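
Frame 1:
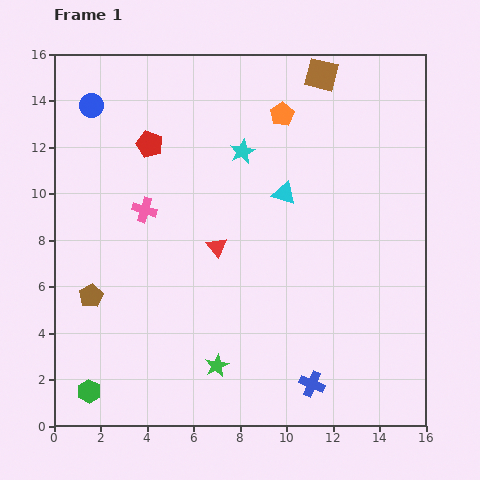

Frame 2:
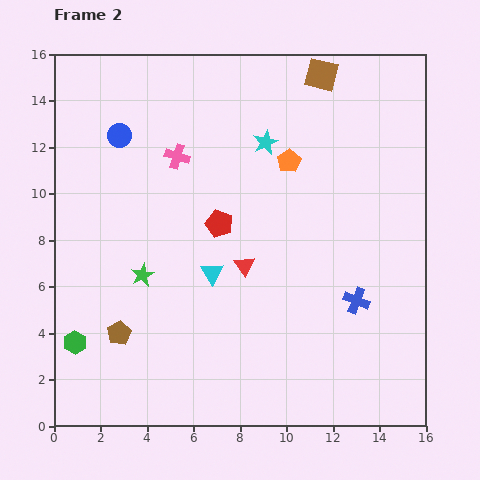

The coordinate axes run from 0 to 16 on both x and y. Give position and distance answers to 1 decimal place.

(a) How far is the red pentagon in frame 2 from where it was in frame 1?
4.5

The red pentagon moved from (4.1, 12.1) to (7.1, 8.7), a distance of √(3.0² + 3.4²) ≈ 4.5.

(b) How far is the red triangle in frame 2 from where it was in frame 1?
1.4

The red triangle moved from (7.0, 7.7) to (8.2, 6.9), a distance of √(1.2² + 0.8²) ≈ 1.4.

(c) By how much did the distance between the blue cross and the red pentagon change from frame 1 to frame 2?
-5.7

Distance in frame 1: 12.5. Distance in frame 2: 6.8.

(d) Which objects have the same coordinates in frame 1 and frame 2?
the brown square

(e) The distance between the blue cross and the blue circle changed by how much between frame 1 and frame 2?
-2.9

Distance in frame 1: 15.3. Distance in frame 2: 12.4.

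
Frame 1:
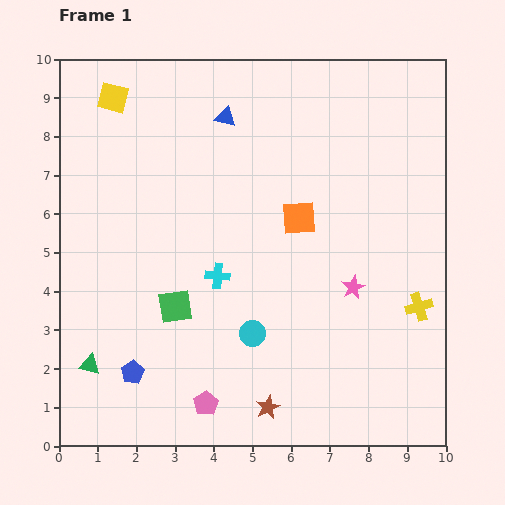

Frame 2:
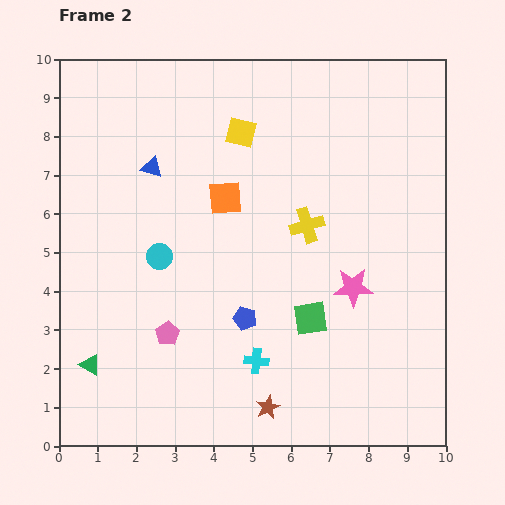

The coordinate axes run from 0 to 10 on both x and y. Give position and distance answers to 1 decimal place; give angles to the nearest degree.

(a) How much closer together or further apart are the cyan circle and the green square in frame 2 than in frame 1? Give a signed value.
+2.1

Distance in frame 1: 2.1. Distance in frame 2: 4.2.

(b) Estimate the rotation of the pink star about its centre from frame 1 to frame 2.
24° clockwise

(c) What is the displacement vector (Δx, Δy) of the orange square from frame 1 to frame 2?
(-1.9, 0.5)

The orange square was at (6.2, 5.9) in frame 1 and (4.3, 6.4) in frame 2.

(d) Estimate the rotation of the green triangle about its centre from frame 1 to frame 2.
17° clockwise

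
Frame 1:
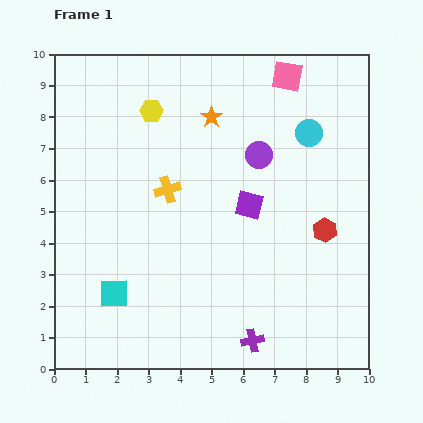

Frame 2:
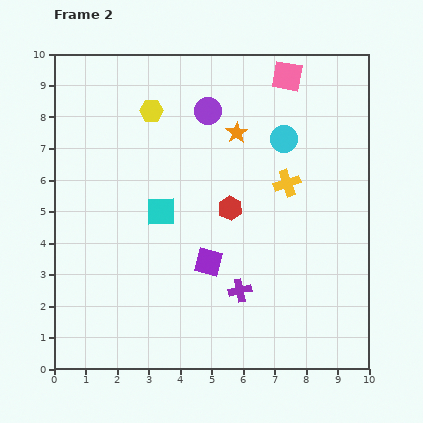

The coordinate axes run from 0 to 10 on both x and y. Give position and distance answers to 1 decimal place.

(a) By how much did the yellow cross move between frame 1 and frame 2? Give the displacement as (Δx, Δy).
(3.8, 0.2)

The yellow cross was at (3.6, 5.7) in frame 1 and (7.4, 5.9) in frame 2.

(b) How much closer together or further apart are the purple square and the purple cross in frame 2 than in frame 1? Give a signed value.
-3.0

Distance in frame 1: 4.3. Distance in frame 2: 1.3.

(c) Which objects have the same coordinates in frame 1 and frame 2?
the yellow hexagon, the pink square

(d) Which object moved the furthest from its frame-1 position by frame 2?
the yellow cross

(moved 3.8; next 3.1)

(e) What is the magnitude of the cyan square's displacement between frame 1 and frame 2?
3.0

The cyan square moved from (1.9, 2.4) to (3.4, 5.0), a distance of √(1.5² + 2.6²) ≈ 3.0.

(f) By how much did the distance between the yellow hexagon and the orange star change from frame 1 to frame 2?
+0.9

Distance in frame 1: 1.9. Distance in frame 2: 2.8.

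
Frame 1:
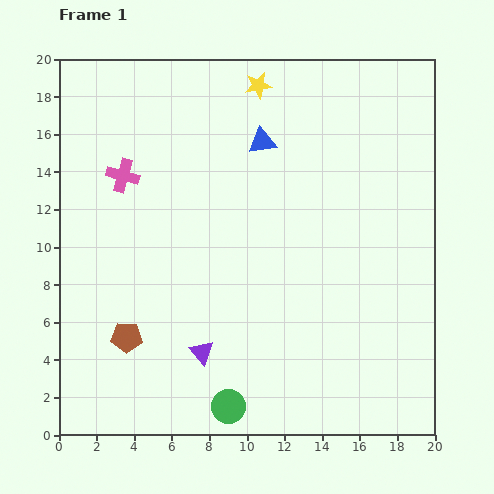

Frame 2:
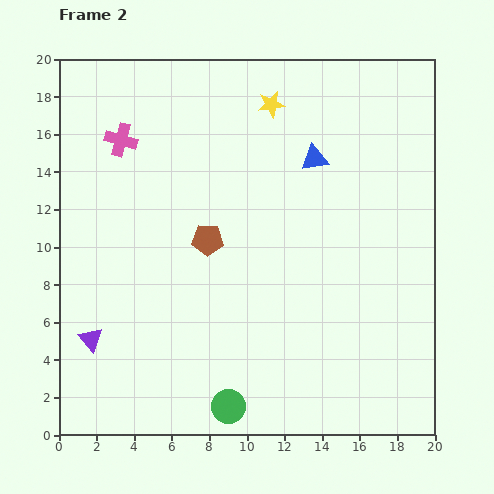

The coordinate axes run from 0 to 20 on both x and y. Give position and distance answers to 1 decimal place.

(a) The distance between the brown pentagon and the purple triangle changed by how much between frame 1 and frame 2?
+4.1

Distance in frame 1: 4.1. Distance in frame 2: 8.2.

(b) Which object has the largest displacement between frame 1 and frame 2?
the brown pentagon

(moved 6.7; next 5.9)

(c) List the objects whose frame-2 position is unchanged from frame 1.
the green circle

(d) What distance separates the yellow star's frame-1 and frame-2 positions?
1.2

The yellow star moved from (10.6, 18.6) to (11.3, 17.6), a distance of √(0.7² + 1.0²) ≈ 1.2.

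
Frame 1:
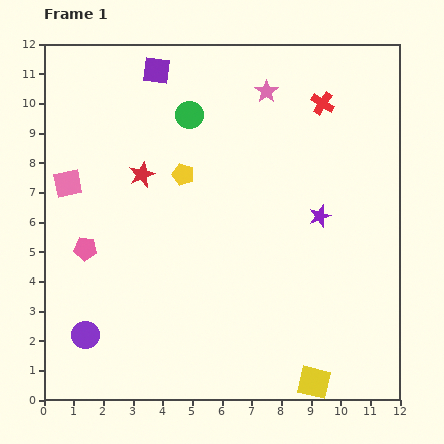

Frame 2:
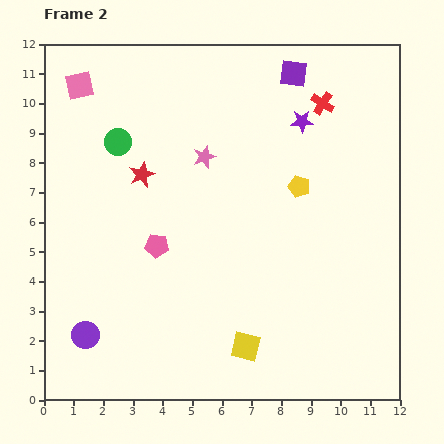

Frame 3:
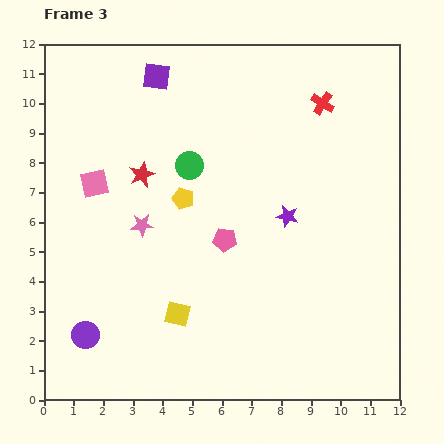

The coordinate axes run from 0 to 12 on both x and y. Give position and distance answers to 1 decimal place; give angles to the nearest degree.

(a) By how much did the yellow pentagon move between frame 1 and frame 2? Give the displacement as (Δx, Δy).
(3.9, -0.4)

The yellow pentagon was at (4.7, 7.6) in frame 1 and (8.6, 7.2) in frame 2.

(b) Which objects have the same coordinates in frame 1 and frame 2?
the red star, the purple circle, the red cross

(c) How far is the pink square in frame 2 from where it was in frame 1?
3.3

The pink square moved from (0.8, 7.3) to (1.2, 10.6), a distance of √(0.4² + 3.3²) ≈ 3.3.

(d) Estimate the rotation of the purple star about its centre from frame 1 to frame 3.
31° clockwise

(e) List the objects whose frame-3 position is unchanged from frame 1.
the red star, the purple circle, the red cross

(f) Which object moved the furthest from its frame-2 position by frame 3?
the purple square

(moved 4.6; next 3.9)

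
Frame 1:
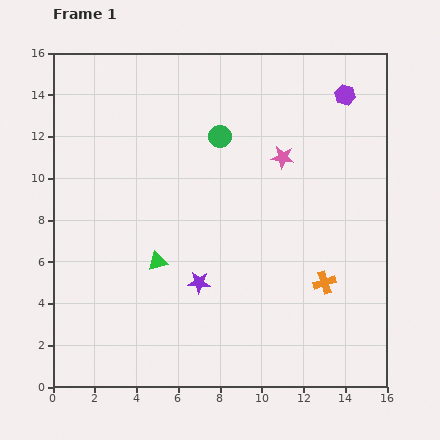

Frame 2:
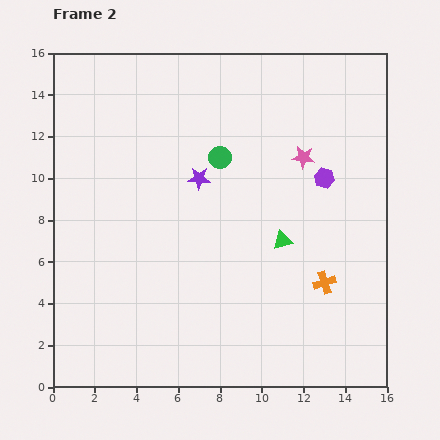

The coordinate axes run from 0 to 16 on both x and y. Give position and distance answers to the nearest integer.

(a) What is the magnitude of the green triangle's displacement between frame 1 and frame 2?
6

The green triangle moved from (5, 6) to (11, 7), a distance of √(6² + 1²) ≈ 6.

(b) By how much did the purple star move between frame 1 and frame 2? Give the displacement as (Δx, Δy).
(0, 5)

The purple star was at (7, 5) in frame 1 and (7, 10) in frame 2.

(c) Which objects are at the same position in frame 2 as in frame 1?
the orange cross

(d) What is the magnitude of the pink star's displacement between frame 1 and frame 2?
1

The pink star moved from (11, 11) to (12, 11), a distance of √(1² + 0²) ≈ 1.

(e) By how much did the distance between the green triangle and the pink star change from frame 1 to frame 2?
-4

Distance in frame 1: 8. Distance in frame 2: 4.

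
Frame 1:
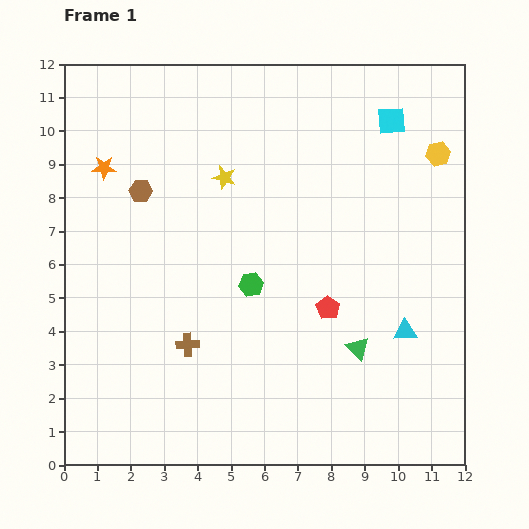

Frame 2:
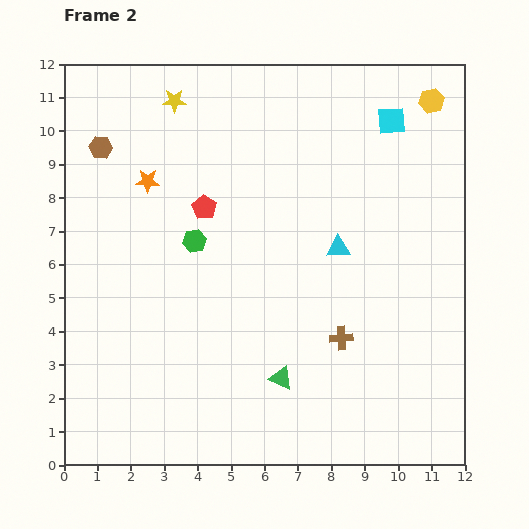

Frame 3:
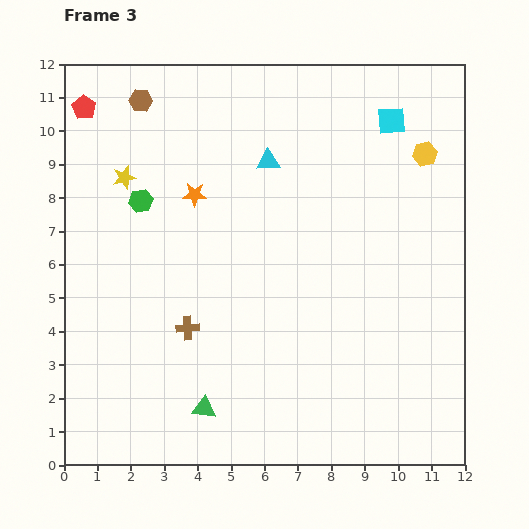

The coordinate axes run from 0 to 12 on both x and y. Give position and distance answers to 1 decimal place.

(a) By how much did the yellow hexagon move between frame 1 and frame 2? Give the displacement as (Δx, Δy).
(-0.2, 1.6)

The yellow hexagon was at (11.2, 9.3) in frame 1 and (11.0, 10.9) in frame 2.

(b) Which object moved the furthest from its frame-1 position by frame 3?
the red pentagon

(moved 9.4; next 6.5)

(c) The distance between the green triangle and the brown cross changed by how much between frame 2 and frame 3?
+0.3

Distance in frame 2: 2.2. Distance in frame 3: 2.5.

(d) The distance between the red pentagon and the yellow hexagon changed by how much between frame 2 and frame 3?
+2.8

Distance in frame 2: 7.5. Distance in frame 3: 10.3.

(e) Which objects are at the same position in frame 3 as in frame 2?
the cyan square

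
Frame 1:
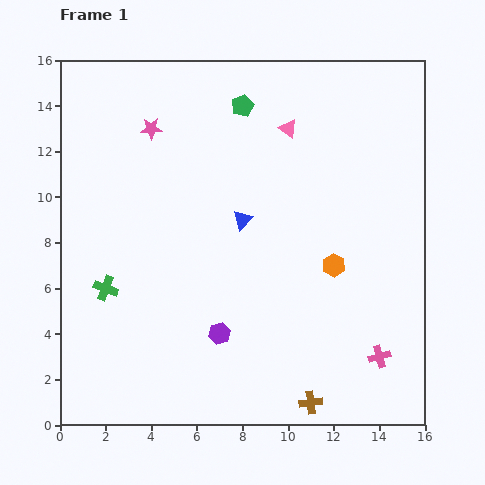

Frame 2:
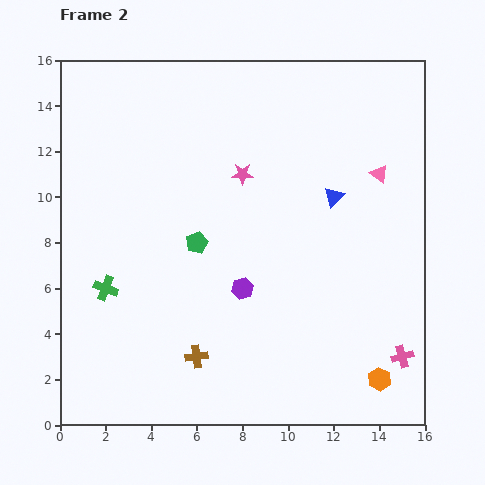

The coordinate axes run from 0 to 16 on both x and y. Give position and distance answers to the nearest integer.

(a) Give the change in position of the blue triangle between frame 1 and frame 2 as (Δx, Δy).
(4, 1)

The blue triangle was at (8, 9) in frame 1 and (12, 10) in frame 2.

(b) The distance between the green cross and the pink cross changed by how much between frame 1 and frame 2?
+1

Distance in frame 1: 12. Distance in frame 2: 13.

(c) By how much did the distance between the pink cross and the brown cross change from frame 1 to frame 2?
+5

Distance in frame 1: 4. Distance in frame 2: 9.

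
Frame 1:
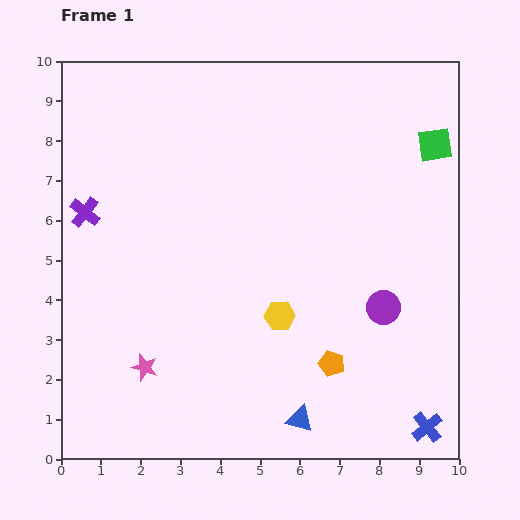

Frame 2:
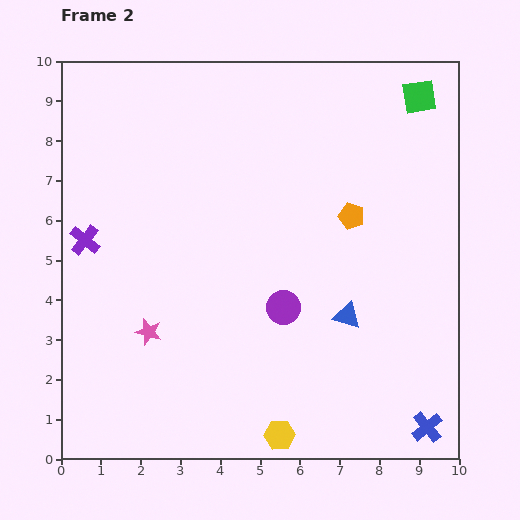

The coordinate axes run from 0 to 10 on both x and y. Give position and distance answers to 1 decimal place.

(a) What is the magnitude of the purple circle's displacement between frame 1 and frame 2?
2.5

The purple circle moved from (8.1, 3.8) to (5.6, 3.8), a distance of √(2.5² + 0.0²) ≈ 2.5.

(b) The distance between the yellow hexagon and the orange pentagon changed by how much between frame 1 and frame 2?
+4.0

Distance in frame 1: 1.8. Distance in frame 2: 5.8.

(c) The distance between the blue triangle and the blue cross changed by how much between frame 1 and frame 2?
+0.2

Distance in frame 1: 3.2. Distance in frame 2: 3.4.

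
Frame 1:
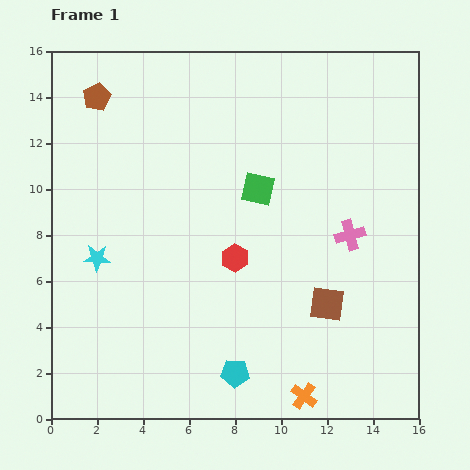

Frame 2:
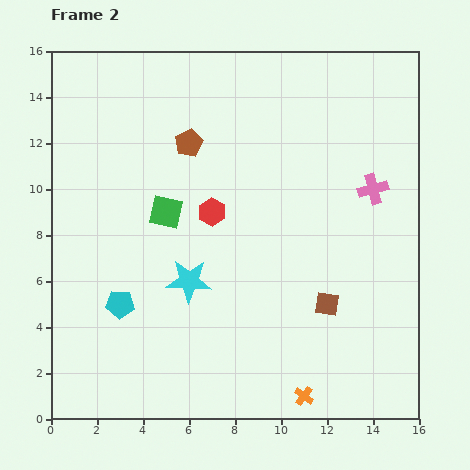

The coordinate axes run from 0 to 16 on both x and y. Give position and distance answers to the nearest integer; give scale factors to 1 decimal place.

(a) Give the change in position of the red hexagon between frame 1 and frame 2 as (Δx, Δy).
(-1, 2)

The red hexagon was at (8, 7) in frame 1 and (7, 9) in frame 2.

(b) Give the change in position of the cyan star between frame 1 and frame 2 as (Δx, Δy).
(4, -1)

The cyan star was at (2, 7) in frame 1 and (6, 6) in frame 2.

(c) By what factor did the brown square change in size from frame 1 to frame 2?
0.7×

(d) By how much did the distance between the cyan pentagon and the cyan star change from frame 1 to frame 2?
-5

Distance in frame 1: 8. Distance in frame 2: 3.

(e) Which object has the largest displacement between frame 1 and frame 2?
the cyan pentagon

(moved 6; next 4)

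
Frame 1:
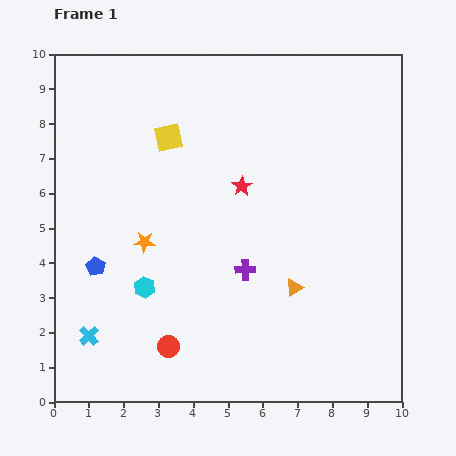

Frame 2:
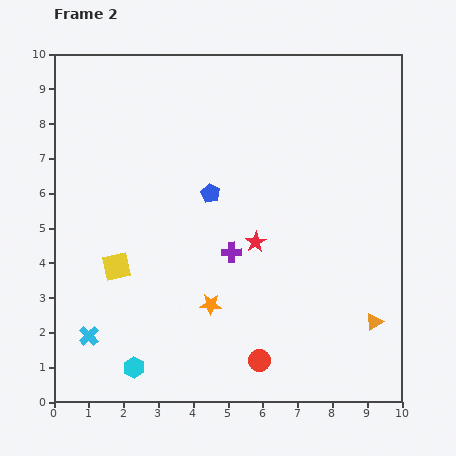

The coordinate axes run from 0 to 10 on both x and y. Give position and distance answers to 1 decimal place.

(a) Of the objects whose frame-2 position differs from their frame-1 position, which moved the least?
the purple cross

(moved 0.6)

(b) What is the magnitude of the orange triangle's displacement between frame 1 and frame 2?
2.5

The orange triangle moved from (6.9, 3.3) to (9.2, 2.3), a distance of √(2.3² + 1.0²) ≈ 2.5.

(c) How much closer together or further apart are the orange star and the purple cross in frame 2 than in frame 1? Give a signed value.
-1.4

Distance in frame 1: 3.0. Distance in frame 2: 1.6.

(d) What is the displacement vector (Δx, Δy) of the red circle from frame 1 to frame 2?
(2.6, -0.4)

The red circle was at (3.3, 1.6) in frame 1 and (5.9, 1.2) in frame 2.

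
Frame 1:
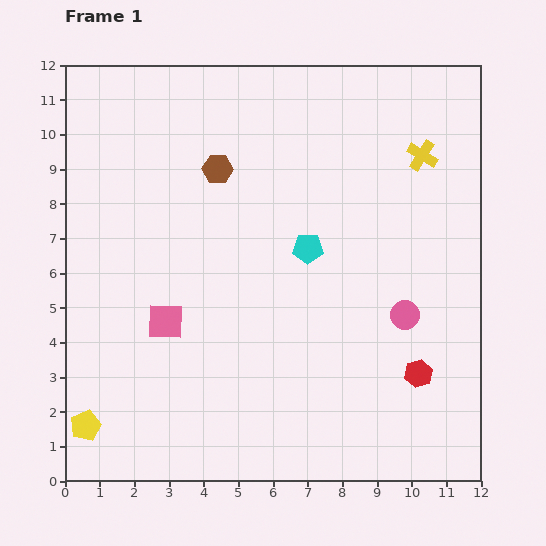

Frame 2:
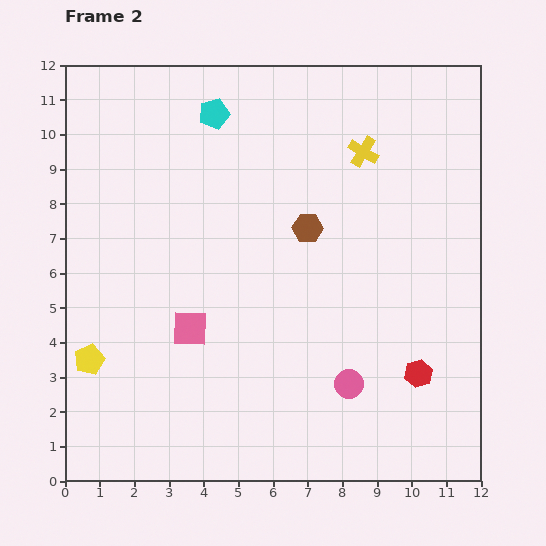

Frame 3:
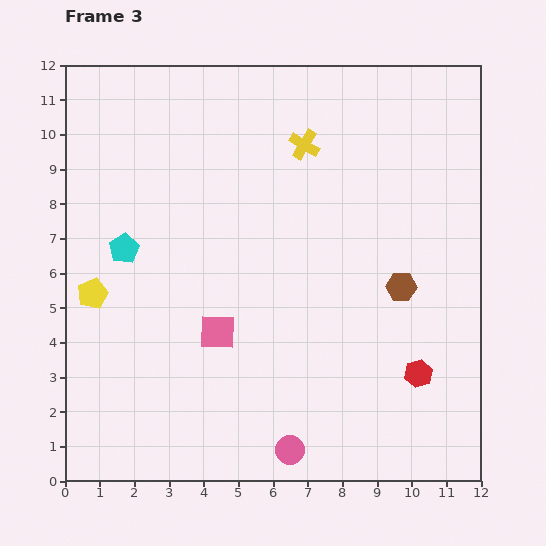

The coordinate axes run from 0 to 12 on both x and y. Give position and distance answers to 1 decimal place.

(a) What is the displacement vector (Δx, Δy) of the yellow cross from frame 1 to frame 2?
(-1.7, 0.1)

The yellow cross was at (10.3, 9.4) in frame 1 and (8.6, 9.5) in frame 2.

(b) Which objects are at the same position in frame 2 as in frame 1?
the red hexagon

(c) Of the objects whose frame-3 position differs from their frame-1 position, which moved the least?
the pink square

(moved 1.5)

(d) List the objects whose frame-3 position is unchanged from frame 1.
the red hexagon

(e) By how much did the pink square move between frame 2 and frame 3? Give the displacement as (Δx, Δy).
(0.8, -0.1)

The pink square was at (3.6, 4.4) in frame 2 and (4.4, 4.3) in frame 3.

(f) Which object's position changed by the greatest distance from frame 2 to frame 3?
the cyan pentagon

(moved 4.7; next 3.2)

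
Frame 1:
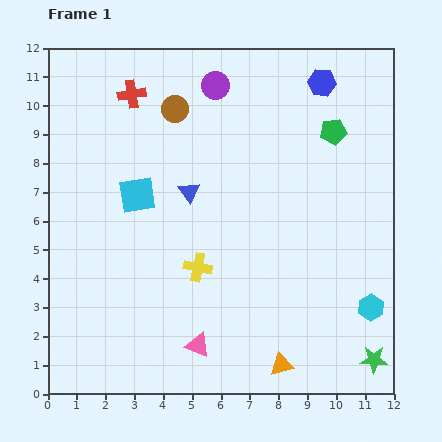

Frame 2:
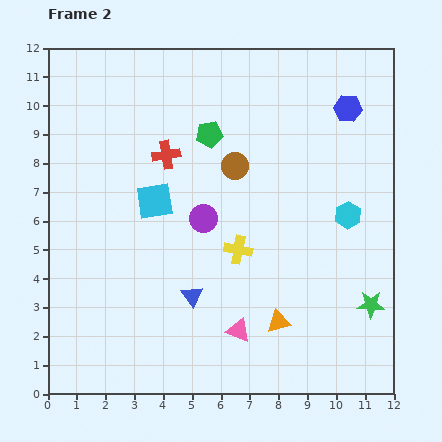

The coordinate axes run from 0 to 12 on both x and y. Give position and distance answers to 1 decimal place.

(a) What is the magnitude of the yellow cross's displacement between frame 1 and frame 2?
1.5

The yellow cross moved from (5.2, 4.4) to (6.6, 5.0), a distance of √(1.4² + 0.6²) ≈ 1.5.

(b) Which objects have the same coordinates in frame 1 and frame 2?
none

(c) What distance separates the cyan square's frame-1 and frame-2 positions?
0.6

The cyan square moved from (3.1, 6.9) to (3.7, 6.7), a distance of √(0.6² + 0.2²) ≈ 0.6.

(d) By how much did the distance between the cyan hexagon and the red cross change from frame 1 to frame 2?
-4.5

Distance in frame 1: 11.1. Distance in frame 2: 6.6.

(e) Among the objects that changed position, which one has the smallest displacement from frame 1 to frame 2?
the cyan square

(moved 0.6)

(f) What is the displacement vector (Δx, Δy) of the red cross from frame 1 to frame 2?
(1.2, -2.1)

The red cross was at (2.9, 10.4) in frame 1 and (4.1, 8.3) in frame 2.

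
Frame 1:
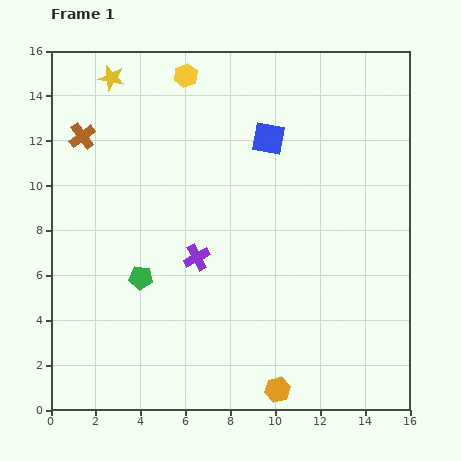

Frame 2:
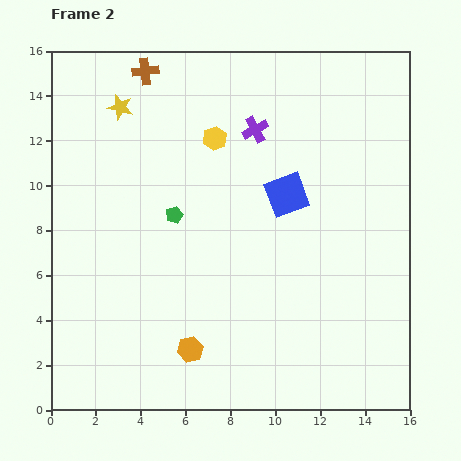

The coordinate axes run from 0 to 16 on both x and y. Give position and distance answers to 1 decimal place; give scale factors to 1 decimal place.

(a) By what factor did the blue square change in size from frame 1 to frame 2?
1.3×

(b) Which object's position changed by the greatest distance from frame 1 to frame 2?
the purple cross

(moved 6.3; next 4.3)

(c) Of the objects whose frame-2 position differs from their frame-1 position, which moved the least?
the yellow star

(moved 1.4)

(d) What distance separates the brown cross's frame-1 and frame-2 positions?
4.0

The brown cross moved from (1.4, 12.2) to (4.2, 15.1), a distance of √(2.8² + 2.9²) ≈ 4.0.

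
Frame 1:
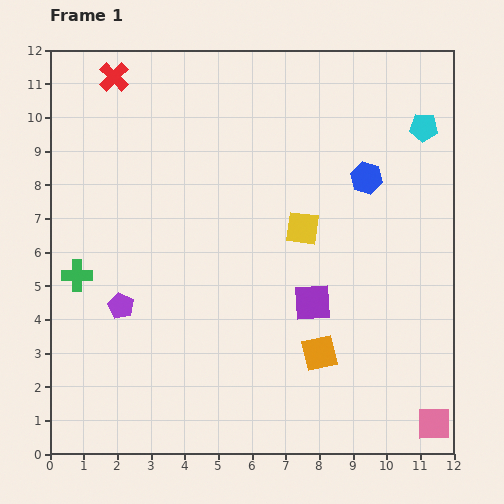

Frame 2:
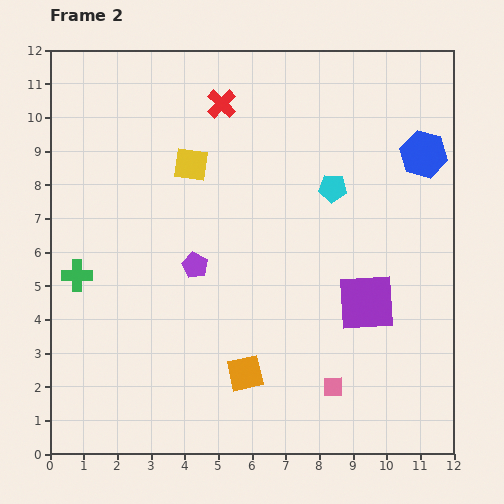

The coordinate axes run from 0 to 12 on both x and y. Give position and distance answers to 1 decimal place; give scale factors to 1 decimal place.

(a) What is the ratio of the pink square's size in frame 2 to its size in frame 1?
0.6×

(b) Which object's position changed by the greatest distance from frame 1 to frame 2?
the yellow square

(moved 3.8; next 3.3)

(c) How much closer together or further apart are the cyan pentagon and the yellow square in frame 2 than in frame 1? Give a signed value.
-0.4

Distance in frame 1: 4.7. Distance in frame 2: 4.3.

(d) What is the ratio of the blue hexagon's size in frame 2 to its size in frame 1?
1.5×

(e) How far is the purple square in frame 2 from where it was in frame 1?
1.6

The purple square moved from (7.8, 4.5) to (9.4, 4.5), a distance of √(1.6² + 0.0²) ≈ 1.6.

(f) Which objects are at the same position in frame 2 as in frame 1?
the green cross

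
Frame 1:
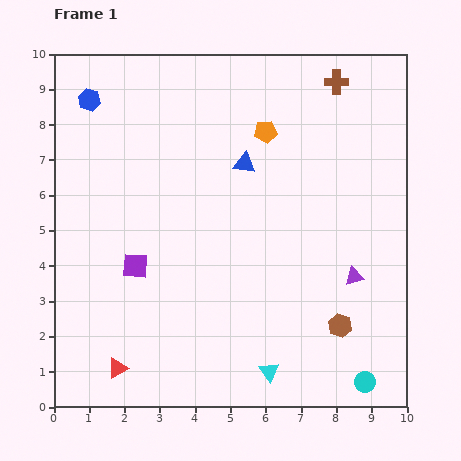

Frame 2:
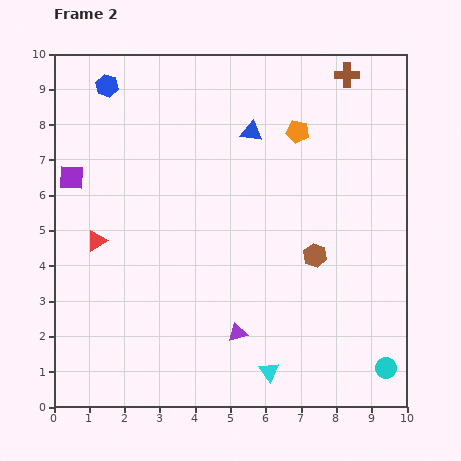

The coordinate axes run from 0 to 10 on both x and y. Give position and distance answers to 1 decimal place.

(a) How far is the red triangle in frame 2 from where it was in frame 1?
3.6

The red triangle moved from (1.8, 1.1) to (1.2, 4.7), a distance of √(0.6² + 3.6²) ≈ 3.6.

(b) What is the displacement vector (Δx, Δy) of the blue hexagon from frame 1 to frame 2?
(0.5, 0.4)

The blue hexagon was at (1.0, 8.7) in frame 1 and (1.5, 9.1) in frame 2.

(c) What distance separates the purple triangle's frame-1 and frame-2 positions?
3.7

The purple triangle moved from (8.5, 3.7) to (5.2, 2.1), a distance of √(3.3² + 1.6²) ≈ 3.7.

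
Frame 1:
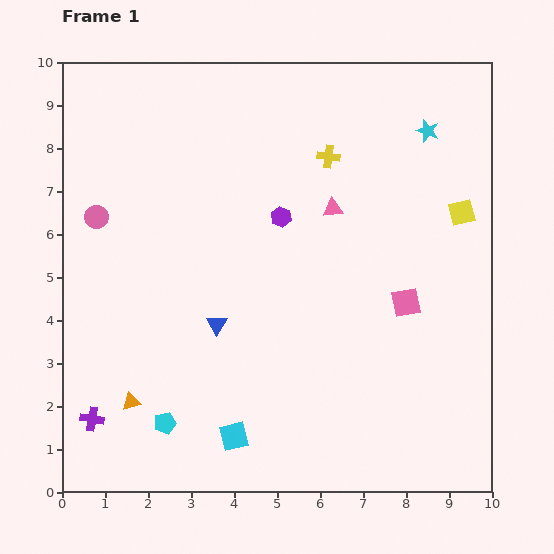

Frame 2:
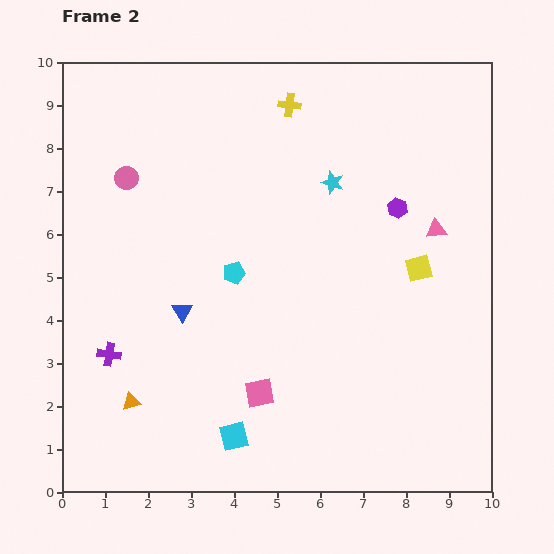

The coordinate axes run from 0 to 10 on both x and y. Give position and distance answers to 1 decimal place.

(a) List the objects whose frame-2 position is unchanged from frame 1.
the cyan square, the orange triangle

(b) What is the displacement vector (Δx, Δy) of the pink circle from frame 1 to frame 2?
(0.7, 0.9)

The pink circle was at (0.8, 6.4) in frame 1 and (1.5, 7.3) in frame 2.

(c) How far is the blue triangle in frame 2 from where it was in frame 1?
0.9

The blue triangle moved from (3.6, 3.9) to (2.8, 4.2), a distance of √(0.8² + 0.3²) ≈ 0.9.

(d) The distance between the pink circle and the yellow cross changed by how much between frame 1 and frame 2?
-1.4

Distance in frame 1: 5.6. Distance in frame 2: 4.2.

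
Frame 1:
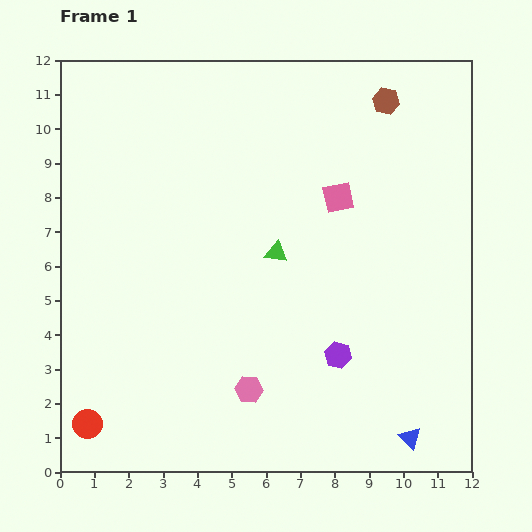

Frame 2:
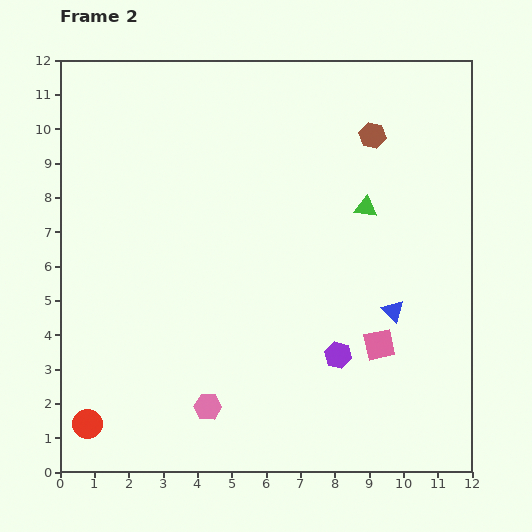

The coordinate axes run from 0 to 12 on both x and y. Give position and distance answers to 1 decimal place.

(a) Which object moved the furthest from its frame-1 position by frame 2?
the pink square

(moved 4.5; next 3.7)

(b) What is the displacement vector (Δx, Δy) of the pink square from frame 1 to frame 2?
(1.2, -4.3)

The pink square was at (8.1, 8.0) in frame 1 and (9.3, 3.7) in frame 2.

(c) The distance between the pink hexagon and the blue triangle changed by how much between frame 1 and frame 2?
+1.2

Distance in frame 1: 4.9. Distance in frame 2: 6.1.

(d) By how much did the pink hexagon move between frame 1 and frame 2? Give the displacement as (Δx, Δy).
(-1.2, -0.5)

The pink hexagon was at (5.5, 2.4) in frame 1 and (4.3, 1.9) in frame 2.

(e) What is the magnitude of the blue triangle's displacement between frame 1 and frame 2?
3.7

The blue triangle moved from (10.2, 1.0) to (9.7, 4.7), a distance of √(0.5² + 3.7²) ≈ 3.7.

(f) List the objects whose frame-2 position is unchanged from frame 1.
the purple hexagon, the red circle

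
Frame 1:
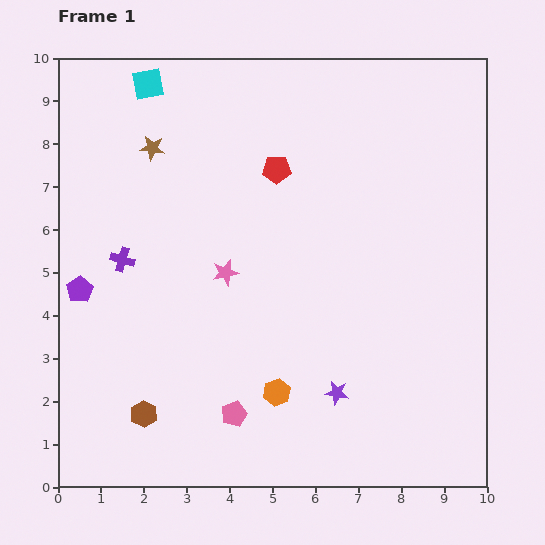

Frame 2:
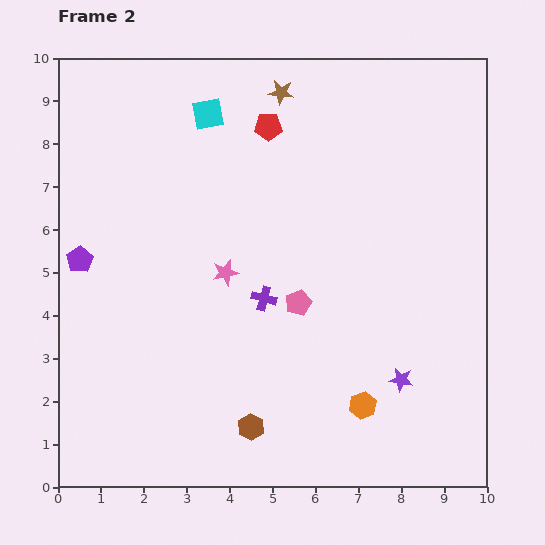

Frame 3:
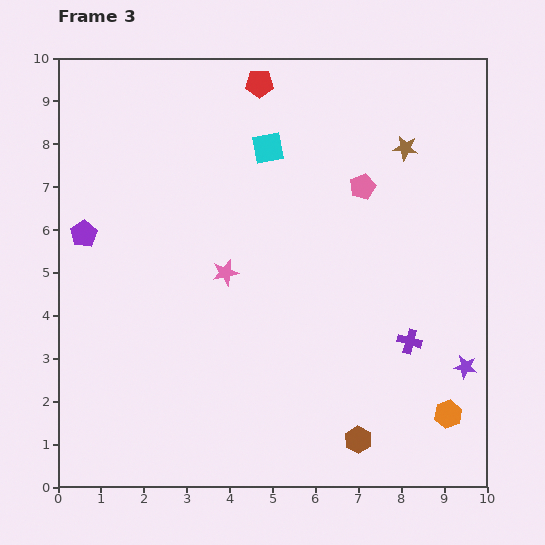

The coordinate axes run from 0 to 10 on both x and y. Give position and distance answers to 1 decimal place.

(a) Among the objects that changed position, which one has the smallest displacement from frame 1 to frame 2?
the purple pentagon

(moved 0.7)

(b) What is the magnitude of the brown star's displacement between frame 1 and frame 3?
5.9

The brown star moved from (2.2, 7.9) to (8.1, 7.9), a distance of √(5.9² + 0.0²) ≈ 5.9.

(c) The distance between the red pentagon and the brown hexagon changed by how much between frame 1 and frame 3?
+2.1

Distance in frame 1: 6.5. Distance in frame 3: 8.6.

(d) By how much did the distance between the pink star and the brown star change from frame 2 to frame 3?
+0.7

Distance in frame 2: 4.4. Distance in frame 3: 5.1.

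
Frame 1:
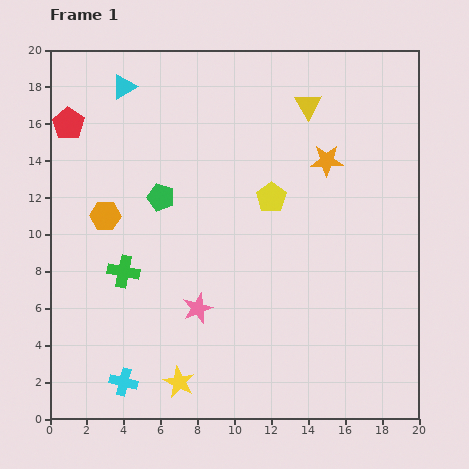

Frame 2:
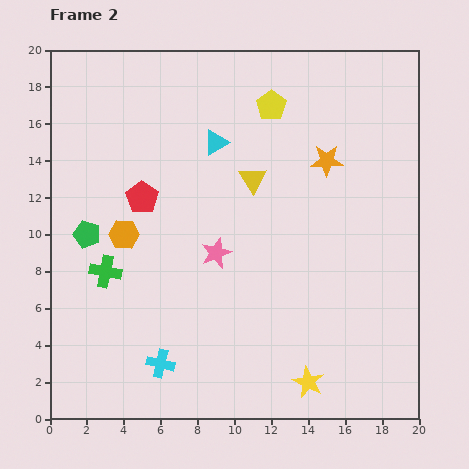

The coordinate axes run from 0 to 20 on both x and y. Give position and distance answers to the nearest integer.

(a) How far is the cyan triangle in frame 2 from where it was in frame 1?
6

The cyan triangle moved from (4, 18) to (9, 15), a distance of √(5² + 3²) ≈ 6.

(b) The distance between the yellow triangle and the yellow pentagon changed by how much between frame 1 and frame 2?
-1

Distance in frame 1: 5. Distance in frame 2: 4.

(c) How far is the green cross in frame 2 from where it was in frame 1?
1

The green cross moved from (4, 8) to (3, 8), a distance of √(1² + 0²) ≈ 1.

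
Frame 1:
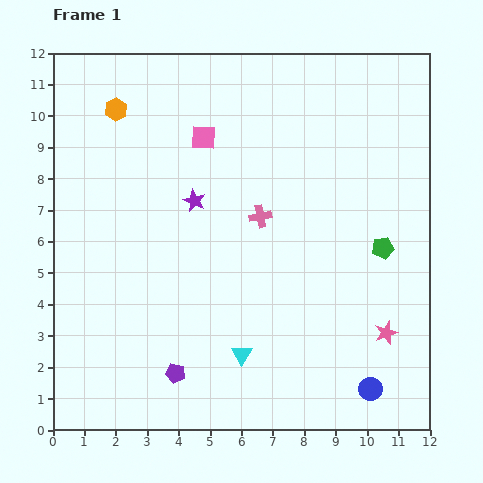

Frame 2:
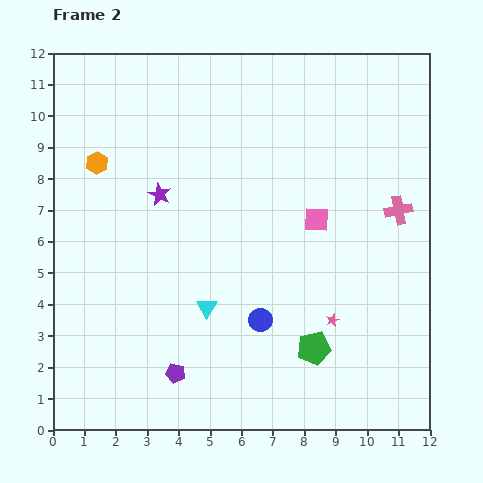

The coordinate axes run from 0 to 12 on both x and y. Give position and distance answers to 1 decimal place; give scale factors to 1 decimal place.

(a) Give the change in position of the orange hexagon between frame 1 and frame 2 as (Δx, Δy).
(-0.6, -1.7)

The orange hexagon was at (2.0, 10.2) in frame 1 and (1.4, 8.5) in frame 2.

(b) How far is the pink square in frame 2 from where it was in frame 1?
4.4

The pink square moved from (4.8, 9.3) to (8.4, 6.7), a distance of √(3.6² + 2.6²) ≈ 4.4.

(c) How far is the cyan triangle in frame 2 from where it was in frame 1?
1.9

The cyan triangle moved from (6.0, 2.4) to (4.9, 3.9), a distance of √(1.1² + 1.5²) ≈ 1.9.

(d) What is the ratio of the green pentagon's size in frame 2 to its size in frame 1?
1.5×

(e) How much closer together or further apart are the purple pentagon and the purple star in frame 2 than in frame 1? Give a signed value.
+0.2

Distance in frame 1: 5.5. Distance in frame 2: 5.7.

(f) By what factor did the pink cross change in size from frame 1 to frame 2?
1.3×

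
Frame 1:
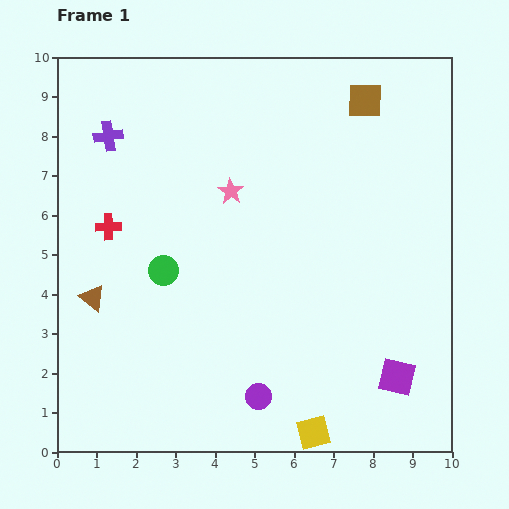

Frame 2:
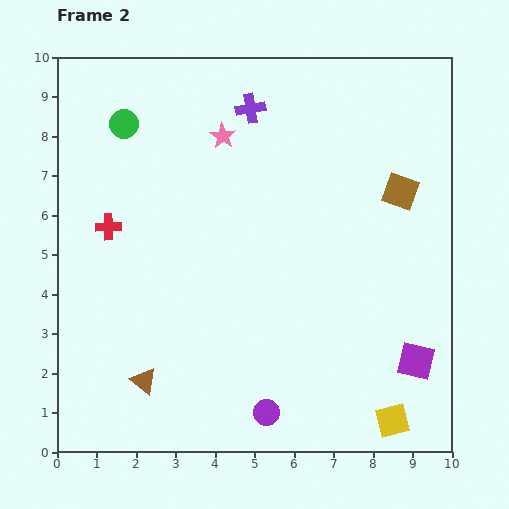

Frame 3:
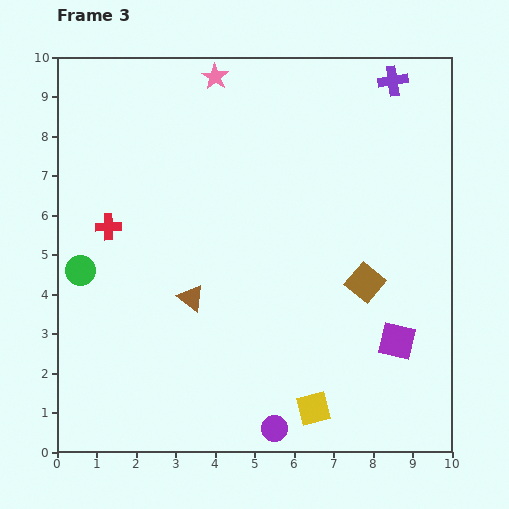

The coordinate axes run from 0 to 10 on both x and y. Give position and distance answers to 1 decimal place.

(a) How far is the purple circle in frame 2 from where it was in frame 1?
0.4

The purple circle moved from (5.1, 1.4) to (5.3, 1.0), a distance of √(0.2² + 0.4²) ≈ 0.4.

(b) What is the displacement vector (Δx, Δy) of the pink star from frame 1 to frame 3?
(-0.4, 2.9)

The pink star was at (4.4, 6.6) in frame 1 and (4.0, 9.5) in frame 3.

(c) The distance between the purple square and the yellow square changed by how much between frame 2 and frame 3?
+1.1

Distance in frame 2: 1.6. Distance in frame 3: 2.7.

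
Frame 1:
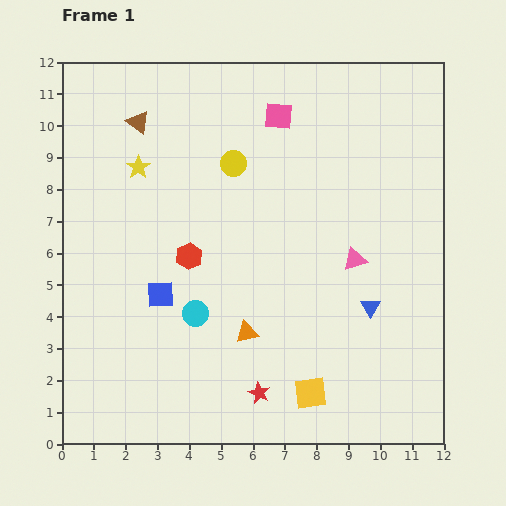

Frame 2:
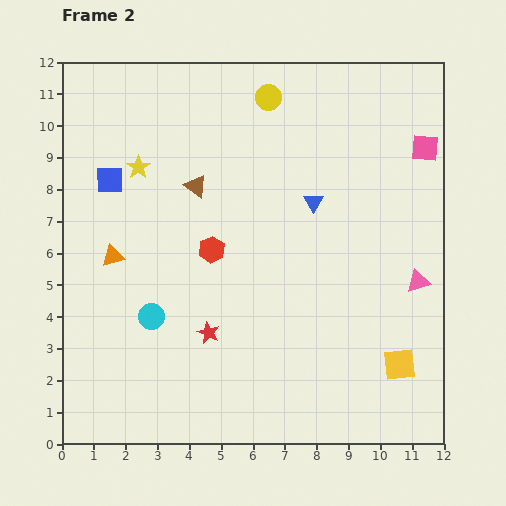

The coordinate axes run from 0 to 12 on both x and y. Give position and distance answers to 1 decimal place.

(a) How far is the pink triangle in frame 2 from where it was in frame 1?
2.1

The pink triangle moved from (9.2, 5.8) to (11.2, 5.1), a distance of √(2.0² + 0.7²) ≈ 2.1.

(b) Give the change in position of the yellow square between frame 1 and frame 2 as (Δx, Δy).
(2.8, 0.9)

The yellow square was at (7.8, 1.6) in frame 1 and (10.6, 2.5) in frame 2.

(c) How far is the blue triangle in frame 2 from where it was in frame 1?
3.8

The blue triangle moved from (9.7, 4.3) to (7.9, 7.6), a distance of √(1.8² + 3.3²) ≈ 3.8.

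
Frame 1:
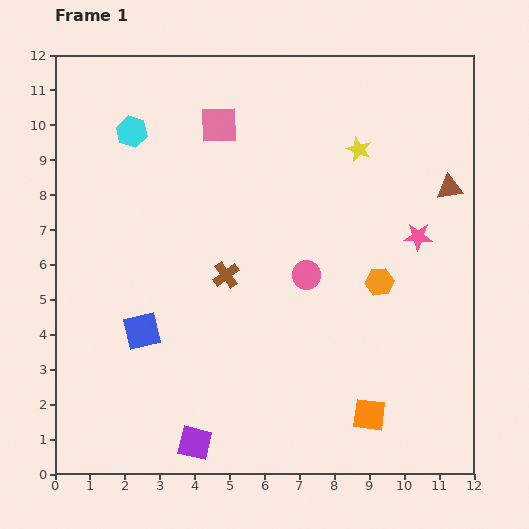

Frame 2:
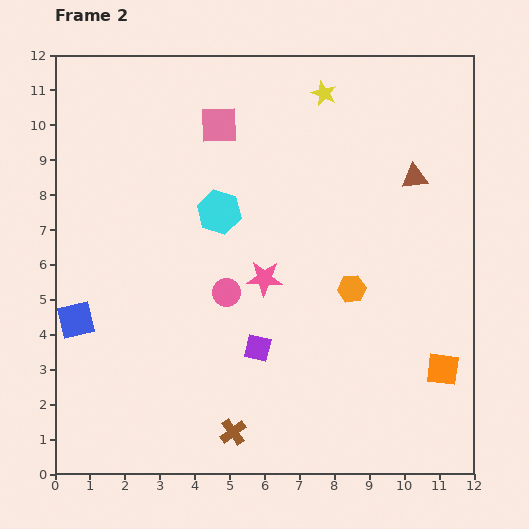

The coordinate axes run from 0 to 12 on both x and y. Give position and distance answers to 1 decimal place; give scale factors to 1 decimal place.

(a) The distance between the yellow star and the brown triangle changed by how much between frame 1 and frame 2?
+0.7

Distance in frame 1: 2.8. Distance in frame 2: 3.5.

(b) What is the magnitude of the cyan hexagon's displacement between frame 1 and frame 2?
3.4

The cyan hexagon moved from (2.2, 9.8) to (4.7, 7.5), a distance of √(2.5² + 2.3²) ≈ 3.4.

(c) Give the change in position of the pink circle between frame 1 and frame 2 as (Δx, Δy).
(-2.3, -0.5)

The pink circle was at (7.2, 5.7) in frame 1 and (4.9, 5.2) in frame 2.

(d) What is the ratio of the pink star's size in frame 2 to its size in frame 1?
1.3×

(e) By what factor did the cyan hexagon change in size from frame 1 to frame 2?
1.4×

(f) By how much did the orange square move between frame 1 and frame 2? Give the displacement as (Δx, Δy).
(2.1, 1.3)

The orange square was at (9.0, 1.7) in frame 1 and (11.1, 3.0) in frame 2.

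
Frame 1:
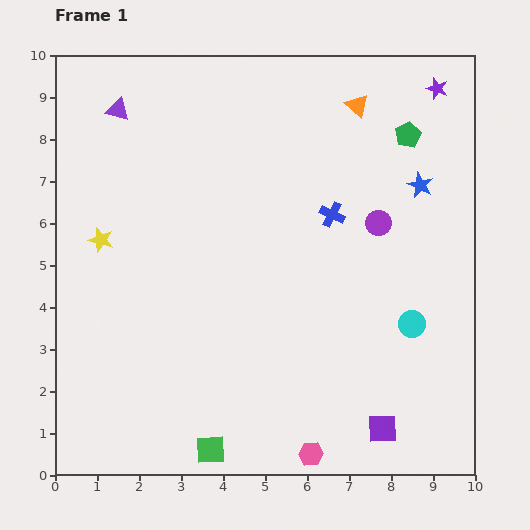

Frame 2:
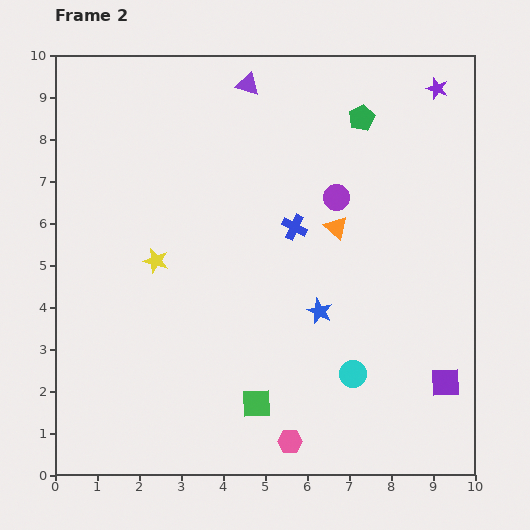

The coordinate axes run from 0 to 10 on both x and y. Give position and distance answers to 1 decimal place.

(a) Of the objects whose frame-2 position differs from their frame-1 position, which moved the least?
the pink hexagon

(moved 0.6)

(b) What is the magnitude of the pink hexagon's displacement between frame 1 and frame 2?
0.6

The pink hexagon moved from (6.1, 0.5) to (5.6, 0.8), a distance of √(0.5² + 0.3²) ≈ 0.6.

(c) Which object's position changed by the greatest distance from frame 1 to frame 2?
the blue star

(moved 3.8; next 3.2)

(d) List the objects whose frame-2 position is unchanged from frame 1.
the purple star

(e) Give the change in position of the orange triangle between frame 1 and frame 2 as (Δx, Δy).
(-0.5, -2.9)

The orange triangle was at (7.2, 8.8) in frame 1 and (6.7, 5.9) in frame 2.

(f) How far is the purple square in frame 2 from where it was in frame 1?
1.9

The purple square moved from (7.8, 1.1) to (9.3, 2.2), a distance of √(1.5² + 1.1²) ≈ 1.9.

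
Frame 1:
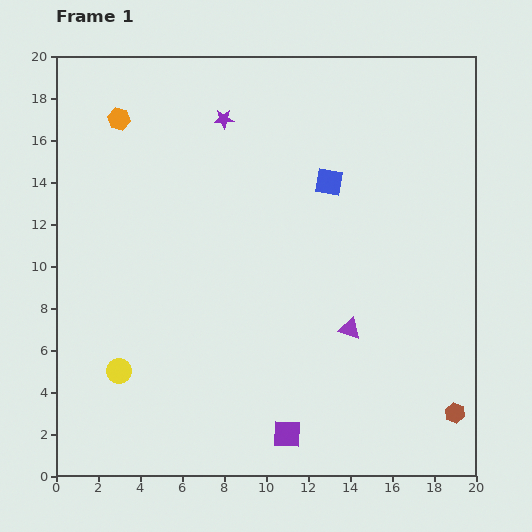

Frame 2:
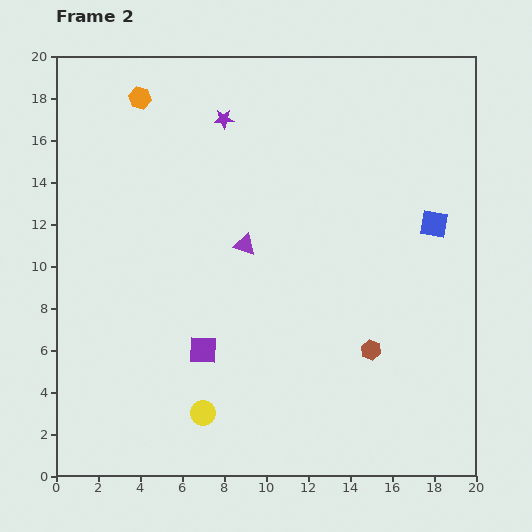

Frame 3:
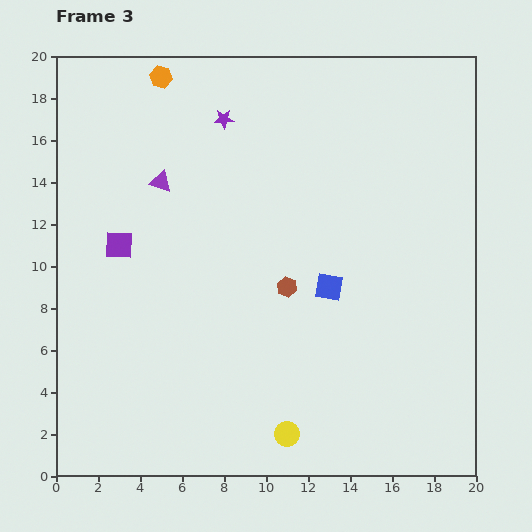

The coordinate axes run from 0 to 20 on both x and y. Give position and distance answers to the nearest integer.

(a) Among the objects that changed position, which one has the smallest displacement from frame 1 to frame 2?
the orange hexagon

(moved 1)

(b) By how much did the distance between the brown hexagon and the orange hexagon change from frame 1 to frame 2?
-5

Distance in frame 1: 21. Distance in frame 2: 16.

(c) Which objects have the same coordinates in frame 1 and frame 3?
the purple star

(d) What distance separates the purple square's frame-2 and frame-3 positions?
6

The purple square moved from (7, 6) to (3, 11), a distance of √(4² + 5²) ≈ 6.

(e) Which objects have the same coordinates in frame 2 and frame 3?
the purple star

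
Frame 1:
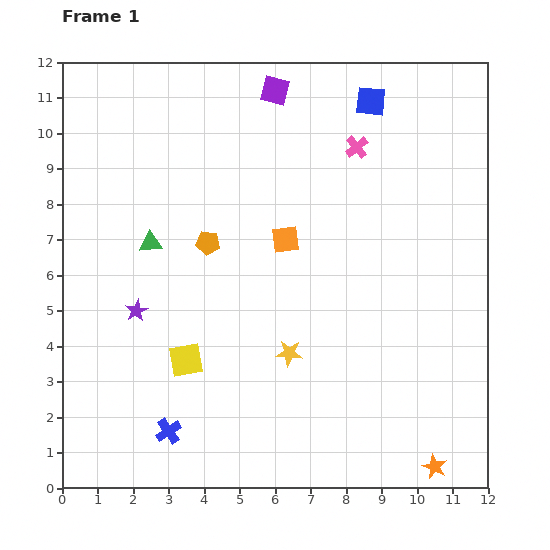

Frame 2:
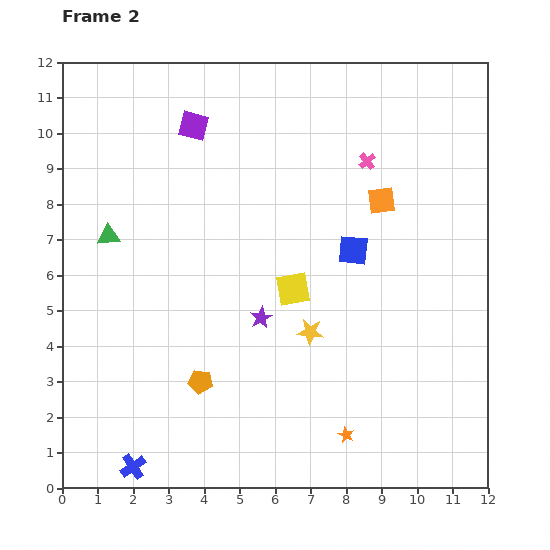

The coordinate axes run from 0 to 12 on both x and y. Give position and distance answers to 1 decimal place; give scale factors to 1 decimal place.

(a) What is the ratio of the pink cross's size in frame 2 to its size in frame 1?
0.7×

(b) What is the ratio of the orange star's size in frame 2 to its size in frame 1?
0.6×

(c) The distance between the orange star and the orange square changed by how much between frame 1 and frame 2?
-1.0

Distance in frame 1: 7.7. Distance in frame 2: 6.7.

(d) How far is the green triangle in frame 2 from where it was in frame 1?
1.2

The green triangle moved from (2.5, 6.9) to (1.3, 7.1), a distance of √(1.2² + 0.2²) ≈ 1.2.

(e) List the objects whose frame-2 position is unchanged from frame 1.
none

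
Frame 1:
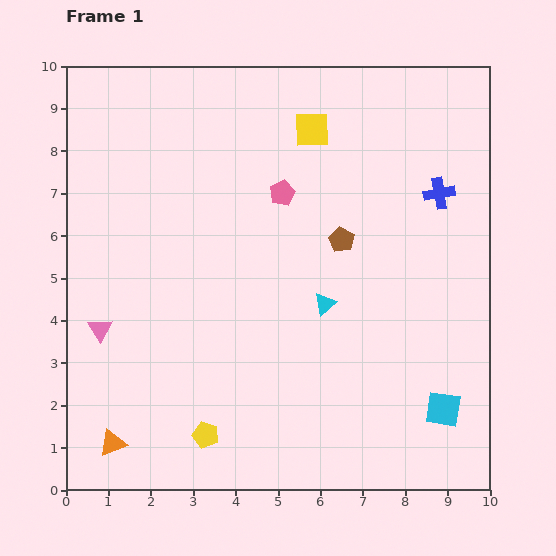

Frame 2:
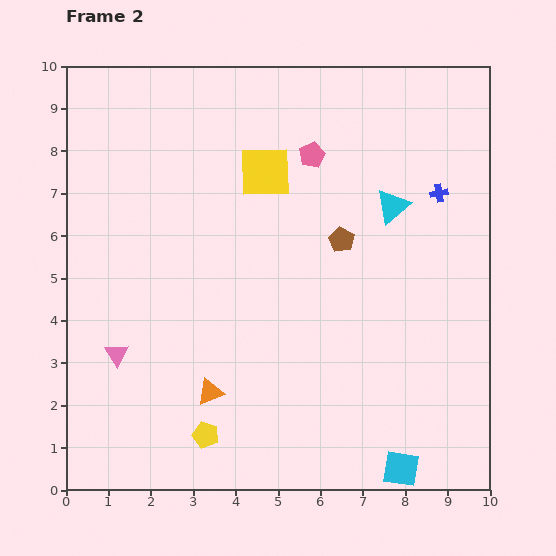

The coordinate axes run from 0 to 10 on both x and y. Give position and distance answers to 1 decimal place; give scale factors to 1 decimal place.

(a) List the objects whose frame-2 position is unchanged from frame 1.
the brown pentagon, the blue cross, the yellow pentagon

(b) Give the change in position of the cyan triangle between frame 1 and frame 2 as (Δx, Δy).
(1.6, 2.3)

The cyan triangle was at (6.1, 4.4) in frame 1 and (7.7, 6.7) in frame 2.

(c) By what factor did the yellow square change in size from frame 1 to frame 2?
1.5×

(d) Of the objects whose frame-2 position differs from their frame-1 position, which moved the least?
the pink triangle

(moved 0.7)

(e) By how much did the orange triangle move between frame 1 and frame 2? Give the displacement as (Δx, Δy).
(2.3, 1.2)

The orange triangle was at (1.1, 1.1) in frame 1 and (3.4, 2.3) in frame 2.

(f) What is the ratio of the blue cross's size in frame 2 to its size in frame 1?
0.6×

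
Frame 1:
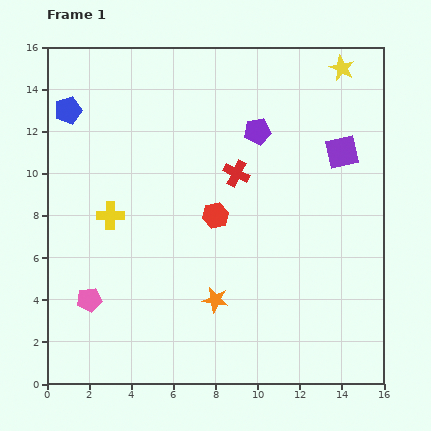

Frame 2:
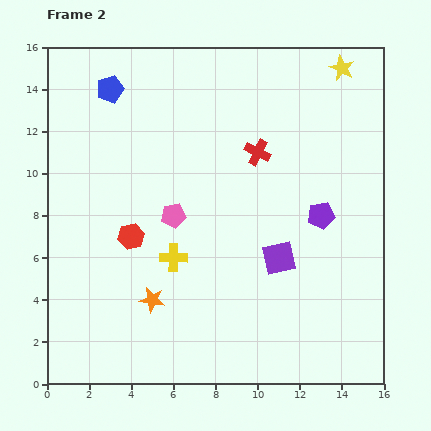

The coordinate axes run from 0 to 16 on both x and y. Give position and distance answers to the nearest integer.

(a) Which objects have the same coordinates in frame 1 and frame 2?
the yellow star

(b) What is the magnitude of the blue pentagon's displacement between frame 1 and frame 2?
2

The blue pentagon moved from (1, 13) to (3, 14), a distance of √(2² + 1²) ≈ 2.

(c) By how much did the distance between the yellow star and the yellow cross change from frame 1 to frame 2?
-1

Distance in frame 1: 13. Distance in frame 2: 12.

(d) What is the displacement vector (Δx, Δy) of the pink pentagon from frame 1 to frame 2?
(4, 4)

The pink pentagon was at (2, 4) in frame 1 and (6, 8) in frame 2.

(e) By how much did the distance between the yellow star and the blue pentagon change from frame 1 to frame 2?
-2

Distance in frame 1: 13. Distance in frame 2: 11.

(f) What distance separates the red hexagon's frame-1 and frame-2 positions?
4

The red hexagon moved from (8, 8) to (4, 7), a distance of √(4² + 1²) ≈ 4.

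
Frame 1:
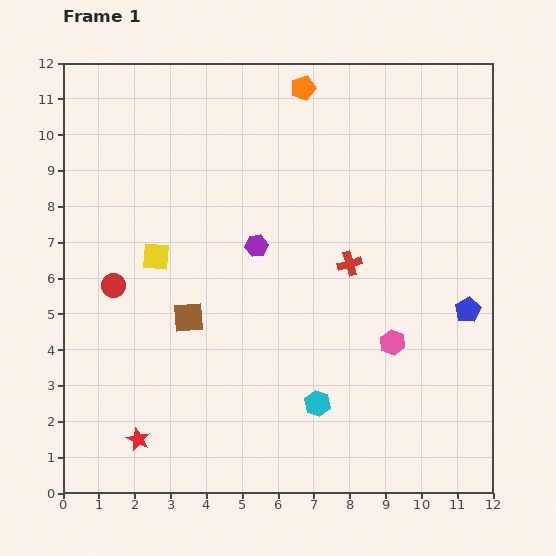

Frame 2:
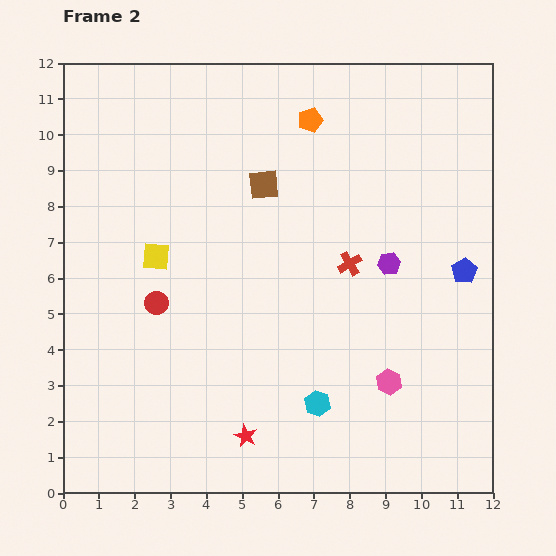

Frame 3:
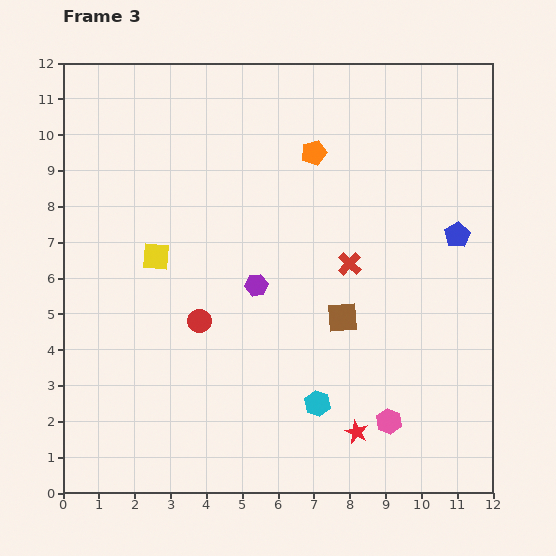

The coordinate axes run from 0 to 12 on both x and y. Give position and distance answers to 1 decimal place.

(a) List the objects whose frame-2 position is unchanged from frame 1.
the yellow square, the cyan hexagon, the red cross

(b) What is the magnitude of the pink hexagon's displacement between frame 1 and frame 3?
2.2

The pink hexagon moved from (9.2, 4.2) to (9.1, 2.0), a distance of √(0.1² + 2.2²) ≈ 2.2.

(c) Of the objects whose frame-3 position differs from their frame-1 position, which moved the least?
the purple hexagon

(moved 1.1)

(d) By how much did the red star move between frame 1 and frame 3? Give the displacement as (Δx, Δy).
(6.1, 0.2)

The red star was at (2.1, 1.5) in frame 1 and (8.2, 1.7) in frame 3.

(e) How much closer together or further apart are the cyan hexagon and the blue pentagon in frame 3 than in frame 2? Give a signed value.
+0.6

Distance in frame 2: 5.5. Distance in frame 3: 6.1.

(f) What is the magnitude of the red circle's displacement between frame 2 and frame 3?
1.3

The red circle moved from (2.6, 5.3) to (3.8, 4.8), a distance of √(1.2² + 0.5²) ≈ 1.3.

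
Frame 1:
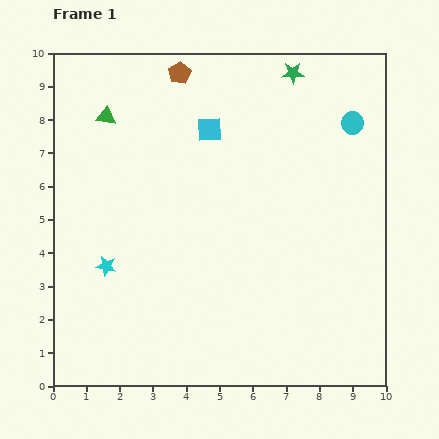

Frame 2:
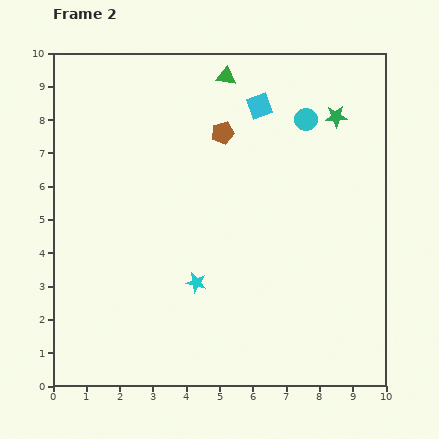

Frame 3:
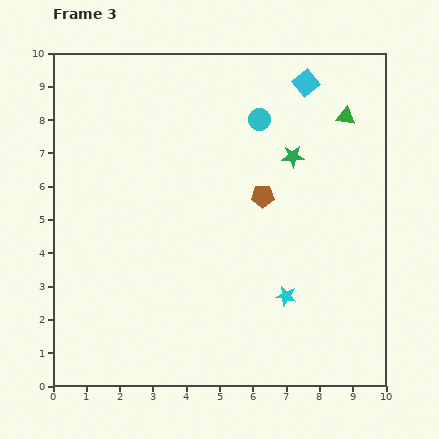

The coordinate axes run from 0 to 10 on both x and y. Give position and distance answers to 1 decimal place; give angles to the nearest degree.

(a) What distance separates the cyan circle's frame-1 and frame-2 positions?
1.4

The cyan circle moved from (9.0, 7.9) to (7.6, 8.0), a distance of √(1.4² + 0.1²) ≈ 1.4.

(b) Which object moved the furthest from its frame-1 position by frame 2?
the green triangle

(moved 3.8; next 2.7)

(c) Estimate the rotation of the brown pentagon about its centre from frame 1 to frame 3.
30° clockwise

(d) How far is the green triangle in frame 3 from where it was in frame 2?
3.8

The green triangle moved from (5.2, 9.3) to (8.8, 8.1), a distance of √(3.6² + 1.2²) ≈ 3.8.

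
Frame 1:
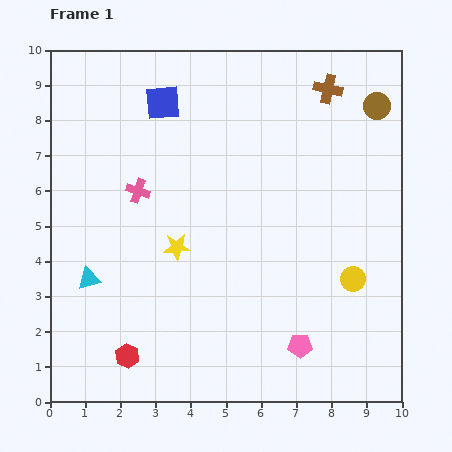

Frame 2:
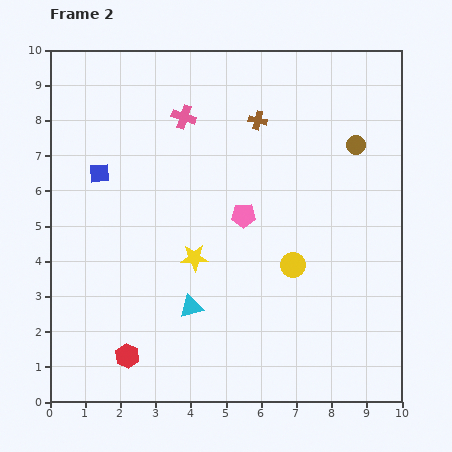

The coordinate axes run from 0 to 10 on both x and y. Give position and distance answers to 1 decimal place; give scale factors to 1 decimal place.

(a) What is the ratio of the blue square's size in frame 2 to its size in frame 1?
0.6×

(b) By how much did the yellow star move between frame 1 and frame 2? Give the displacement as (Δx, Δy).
(0.5, -0.3)

The yellow star was at (3.6, 4.4) in frame 1 and (4.1, 4.1) in frame 2.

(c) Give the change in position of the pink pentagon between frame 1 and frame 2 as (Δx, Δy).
(-1.6, 3.7)

The pink pentagon was at (7.1, 1.6) in frame 1 and (5.5, 5.3) in frame 2.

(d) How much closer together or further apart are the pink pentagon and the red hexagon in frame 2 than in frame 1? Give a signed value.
+0.3

Distance in frame 1: 4.9. Distance in frame 2: 5.2.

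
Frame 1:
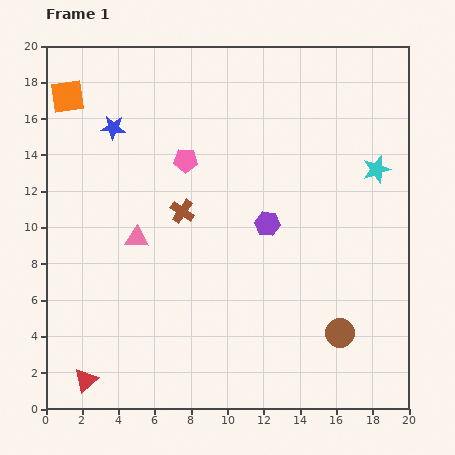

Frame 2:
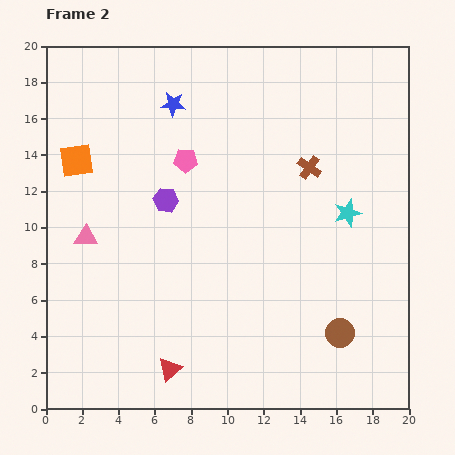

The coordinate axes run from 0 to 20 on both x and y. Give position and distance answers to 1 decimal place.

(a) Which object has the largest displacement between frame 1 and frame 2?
the brown cross

(moved 7.4; next 5.7)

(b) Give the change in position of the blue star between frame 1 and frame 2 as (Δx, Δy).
(3.3, 1.3)

The blue star was at (3.7, 15.5) in frame 1 and (7.0, 16.8) in frame 2.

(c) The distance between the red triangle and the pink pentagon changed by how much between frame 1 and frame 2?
-1.8

Distance in frame 1: 13.3. Distance in frame 2: 11.5.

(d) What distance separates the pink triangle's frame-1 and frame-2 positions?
2.8

The pink triangle moved from (5.0, 9.4) to (2.2, 9.5), a distance of √(2.8² + 0.1²) ≈ 2.8.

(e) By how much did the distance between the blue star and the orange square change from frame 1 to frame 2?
+3.1

Distance in frame 1: 3.0. Distance in frame 2: 6.1.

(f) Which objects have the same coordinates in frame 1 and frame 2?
the brown circle, the pink pentagon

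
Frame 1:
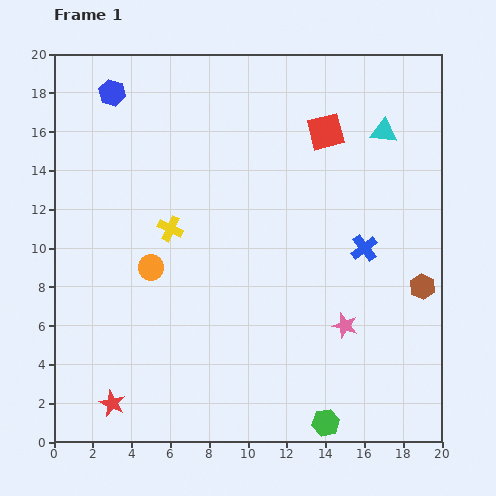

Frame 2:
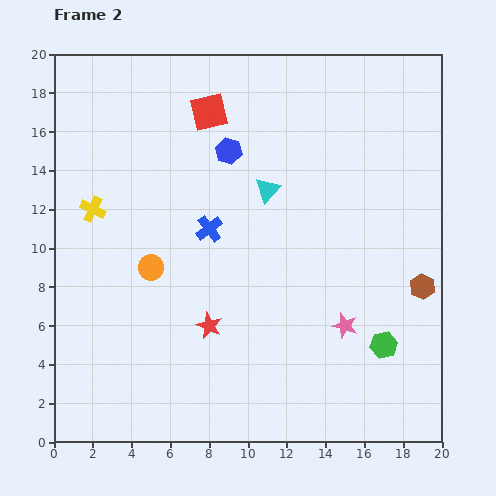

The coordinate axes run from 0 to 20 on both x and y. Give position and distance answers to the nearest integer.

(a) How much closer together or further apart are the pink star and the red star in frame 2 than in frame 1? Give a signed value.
-6

Distance in frame 1: 13. Distance in frame 2: 7.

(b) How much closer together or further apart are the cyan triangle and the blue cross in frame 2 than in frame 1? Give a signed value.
-2

Distance in frame 1: 6. Distance in frame 2: 4.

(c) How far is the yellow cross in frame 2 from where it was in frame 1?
4

The yellow cross moved from (6, 11) to (2, 12), a distance of √(4² + 1²) ≈ 4.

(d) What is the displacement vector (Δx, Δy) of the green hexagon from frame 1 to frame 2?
(3, 4)

The green hexagon was at (14, 1) in frame 1 and (17, 5) in frame 2.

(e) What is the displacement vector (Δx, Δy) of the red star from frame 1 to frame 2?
(5, 4)

The red star was at (3, 2) in frame 1 and (8, 6) in frame 2.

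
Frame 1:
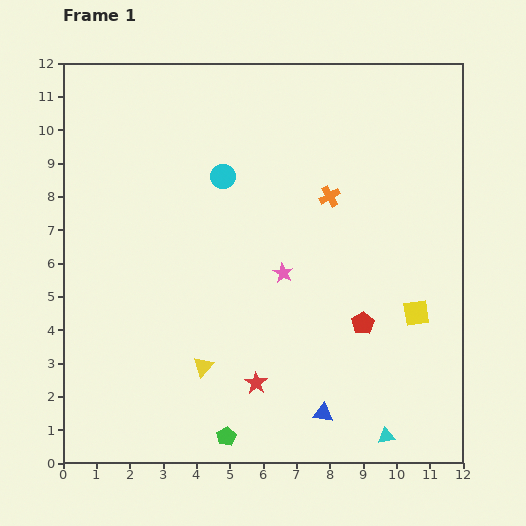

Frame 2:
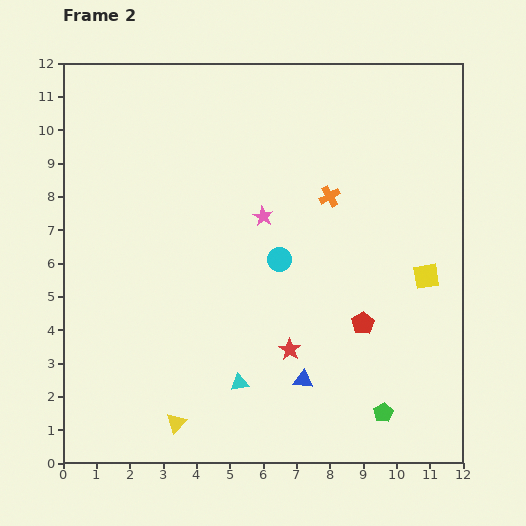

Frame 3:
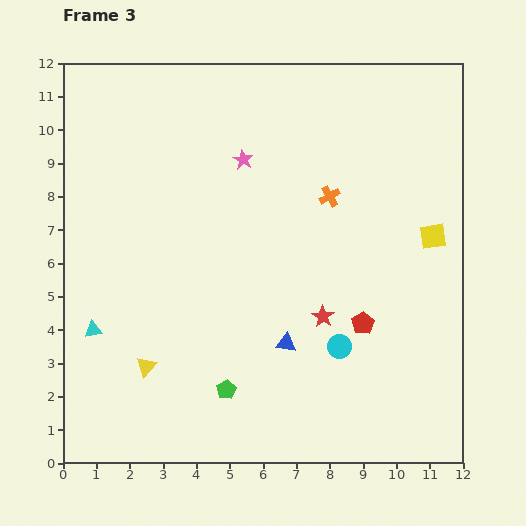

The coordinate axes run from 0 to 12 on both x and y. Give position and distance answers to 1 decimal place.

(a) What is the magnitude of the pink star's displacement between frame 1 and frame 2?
1.8

The pink star moved from (6.6, 5.7) to (6.0, 7.4), a distance of √(0.6² + 1.7²) ≈ 1.8.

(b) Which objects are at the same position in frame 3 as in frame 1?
the red pentagon, the orange cross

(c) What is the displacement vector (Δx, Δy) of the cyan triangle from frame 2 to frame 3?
(-4.4, 1.6)

The cyan triangle was at (5.3, 2.4) in frame 2 and (0.9, 4.0) in frame 3.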